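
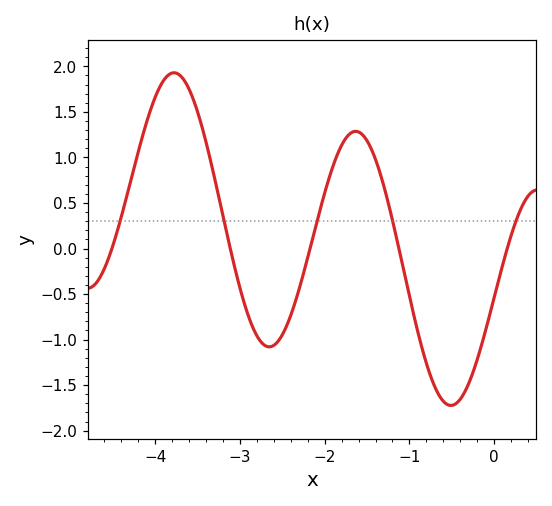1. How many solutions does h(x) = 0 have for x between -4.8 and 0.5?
5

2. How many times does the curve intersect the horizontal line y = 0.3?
5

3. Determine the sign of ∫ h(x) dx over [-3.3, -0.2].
negative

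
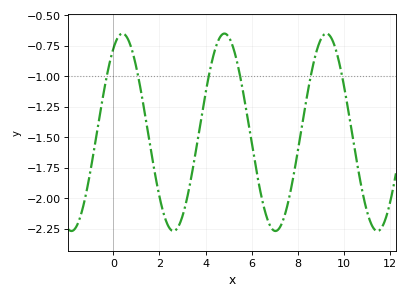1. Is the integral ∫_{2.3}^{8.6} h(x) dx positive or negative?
negative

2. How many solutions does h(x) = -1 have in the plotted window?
6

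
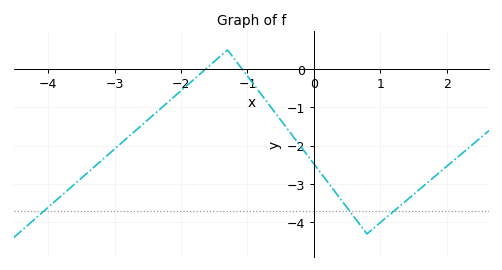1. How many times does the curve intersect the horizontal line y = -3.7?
3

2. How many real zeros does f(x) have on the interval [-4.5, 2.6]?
2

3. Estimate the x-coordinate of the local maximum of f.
-1.3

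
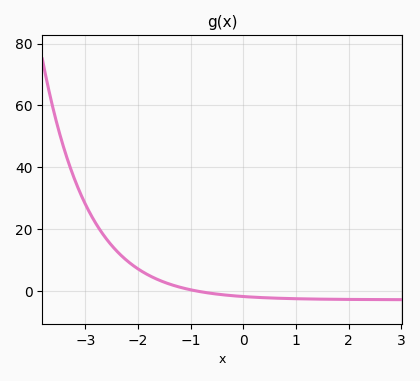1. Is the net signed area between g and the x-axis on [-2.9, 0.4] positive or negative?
positive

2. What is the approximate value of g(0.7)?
-2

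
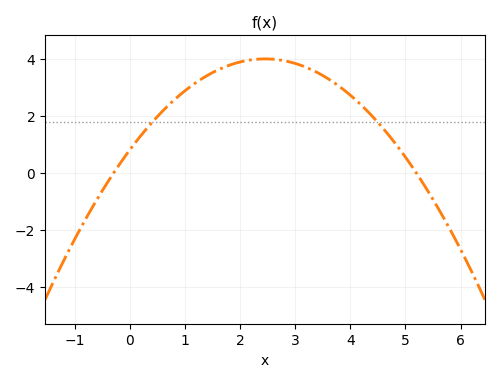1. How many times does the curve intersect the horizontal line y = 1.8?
2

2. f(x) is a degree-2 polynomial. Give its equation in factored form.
y = -0.53(x + 0.3)(x - 5.2)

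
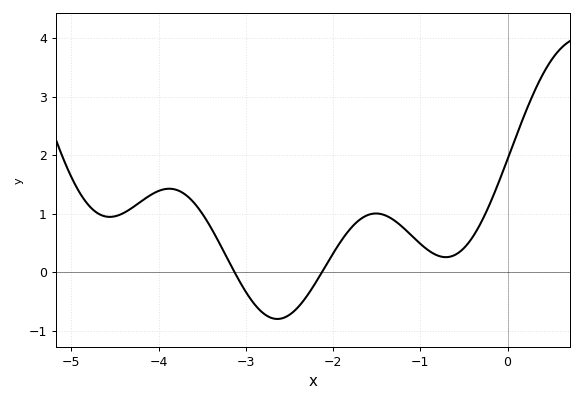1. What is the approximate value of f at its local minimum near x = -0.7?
0.256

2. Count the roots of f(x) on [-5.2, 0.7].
2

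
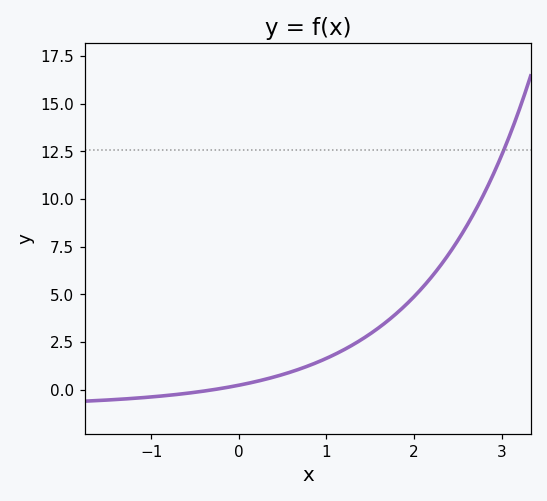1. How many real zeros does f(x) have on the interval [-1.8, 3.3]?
1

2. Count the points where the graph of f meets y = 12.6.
1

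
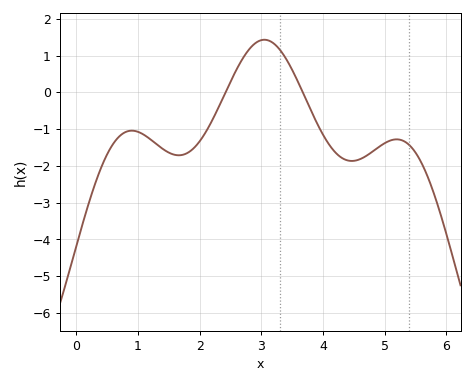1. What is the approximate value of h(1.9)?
-1.5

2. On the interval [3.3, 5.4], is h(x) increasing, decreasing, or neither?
neither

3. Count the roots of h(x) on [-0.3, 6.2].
2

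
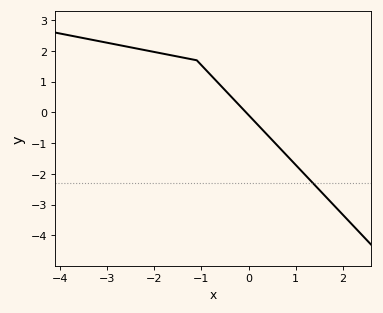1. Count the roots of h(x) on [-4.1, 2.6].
1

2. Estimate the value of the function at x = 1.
-1.71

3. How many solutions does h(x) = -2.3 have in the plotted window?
1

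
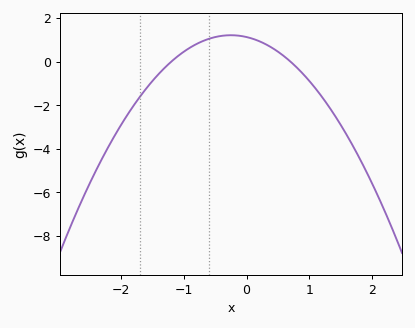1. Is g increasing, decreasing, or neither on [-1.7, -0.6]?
increasing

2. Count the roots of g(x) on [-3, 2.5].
2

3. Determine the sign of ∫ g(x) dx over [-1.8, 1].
positive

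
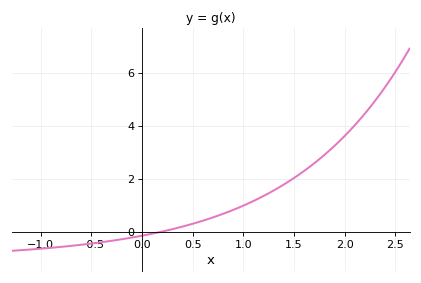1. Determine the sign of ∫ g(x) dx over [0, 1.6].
positive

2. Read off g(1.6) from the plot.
2.2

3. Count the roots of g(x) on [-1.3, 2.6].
1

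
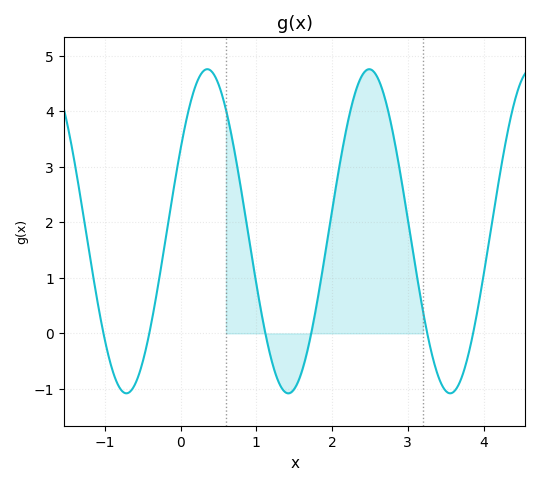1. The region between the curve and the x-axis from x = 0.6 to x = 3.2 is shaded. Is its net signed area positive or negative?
positive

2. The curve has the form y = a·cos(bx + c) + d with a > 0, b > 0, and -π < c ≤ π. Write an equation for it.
y = 2.92cos(2.94x - 1.04) + 1.84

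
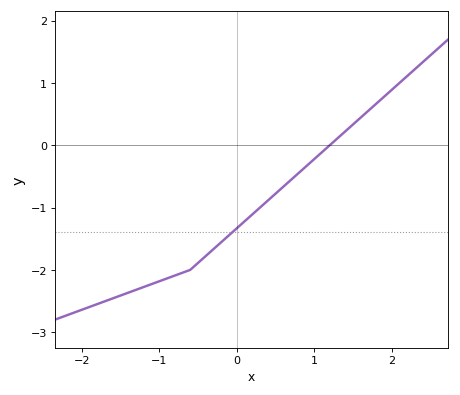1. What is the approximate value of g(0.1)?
-1.2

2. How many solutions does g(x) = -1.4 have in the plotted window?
1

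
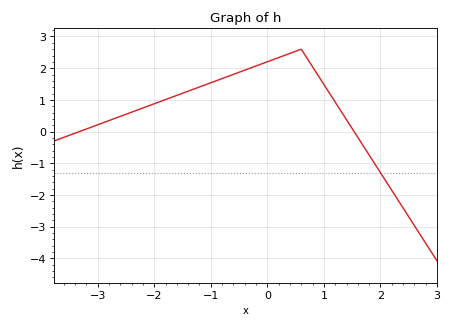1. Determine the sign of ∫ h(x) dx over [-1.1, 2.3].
positive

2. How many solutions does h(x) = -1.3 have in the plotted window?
1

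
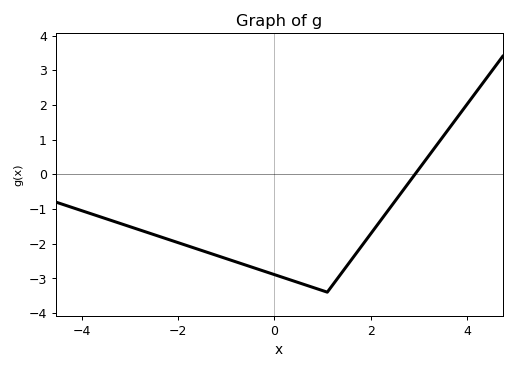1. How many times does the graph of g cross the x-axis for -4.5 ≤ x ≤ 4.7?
1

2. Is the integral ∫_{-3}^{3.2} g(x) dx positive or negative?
negative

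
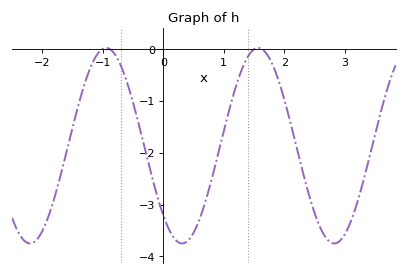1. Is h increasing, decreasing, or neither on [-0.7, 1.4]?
neither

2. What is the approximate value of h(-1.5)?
-1.5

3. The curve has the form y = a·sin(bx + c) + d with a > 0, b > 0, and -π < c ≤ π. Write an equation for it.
y = 1.89sin(2.5x - 2.4) - 1.86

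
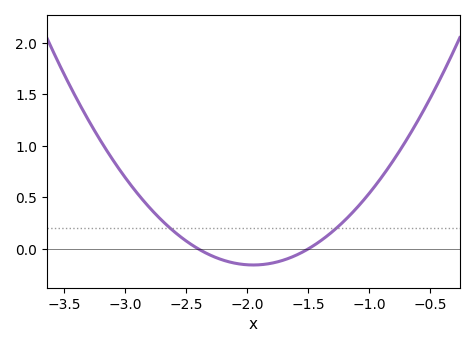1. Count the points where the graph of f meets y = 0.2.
2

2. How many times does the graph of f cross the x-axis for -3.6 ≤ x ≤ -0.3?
2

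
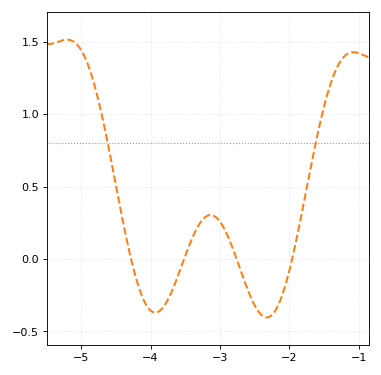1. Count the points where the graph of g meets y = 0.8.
2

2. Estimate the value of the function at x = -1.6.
0.85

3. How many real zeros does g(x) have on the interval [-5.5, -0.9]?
4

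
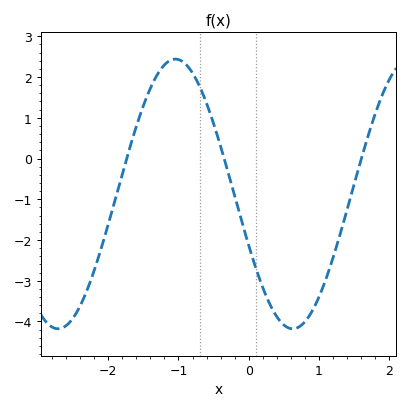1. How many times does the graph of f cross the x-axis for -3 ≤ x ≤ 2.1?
3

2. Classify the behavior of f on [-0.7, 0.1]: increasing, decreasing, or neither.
decreasing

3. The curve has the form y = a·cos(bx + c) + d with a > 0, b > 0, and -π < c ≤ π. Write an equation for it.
y = 3.31cos(1.88x + 1.96) - 0.87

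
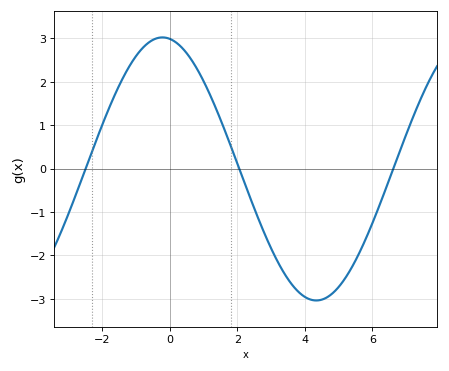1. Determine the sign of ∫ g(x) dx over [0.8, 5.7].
negative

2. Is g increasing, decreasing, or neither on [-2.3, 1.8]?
neither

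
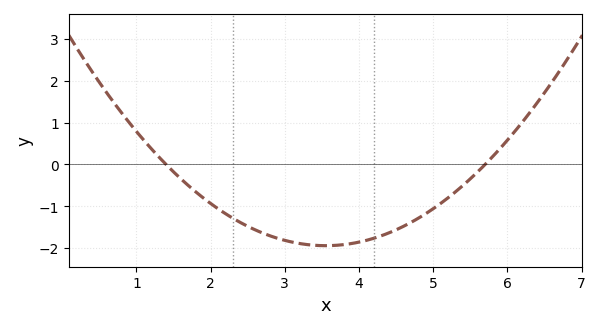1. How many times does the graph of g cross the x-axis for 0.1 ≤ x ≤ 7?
2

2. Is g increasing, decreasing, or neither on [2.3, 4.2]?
neither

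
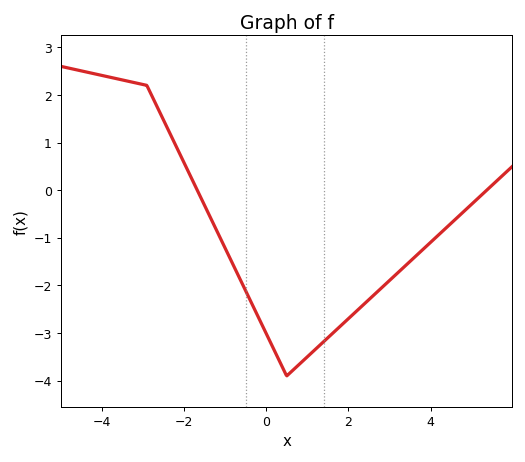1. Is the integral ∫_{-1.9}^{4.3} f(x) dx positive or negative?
negative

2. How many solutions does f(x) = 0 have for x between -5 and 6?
2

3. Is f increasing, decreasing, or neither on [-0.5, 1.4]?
neither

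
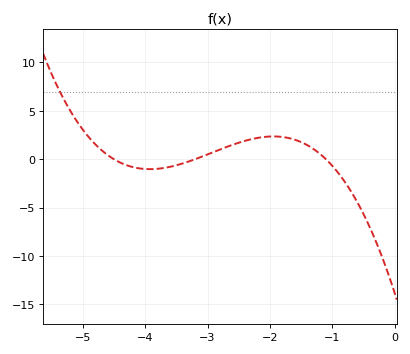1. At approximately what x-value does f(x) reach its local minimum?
-3.92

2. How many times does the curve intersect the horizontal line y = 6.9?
1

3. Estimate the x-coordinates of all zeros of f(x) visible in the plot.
-4.5, -3.2, -1.1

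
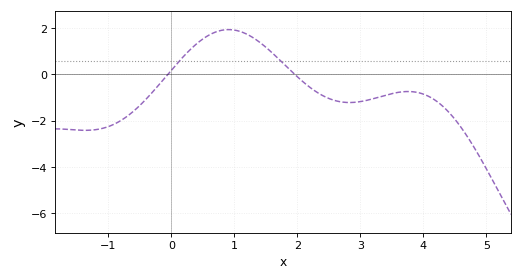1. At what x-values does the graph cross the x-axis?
-0.06, 1.96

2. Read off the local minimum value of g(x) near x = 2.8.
-1.22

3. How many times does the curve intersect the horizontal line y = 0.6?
2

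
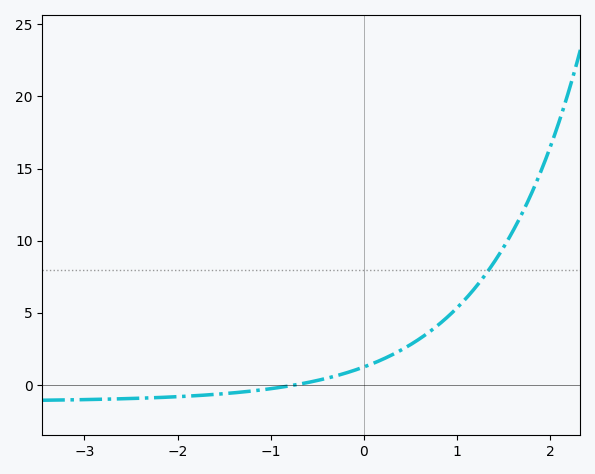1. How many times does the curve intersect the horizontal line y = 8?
1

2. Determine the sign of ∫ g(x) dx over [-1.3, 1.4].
positive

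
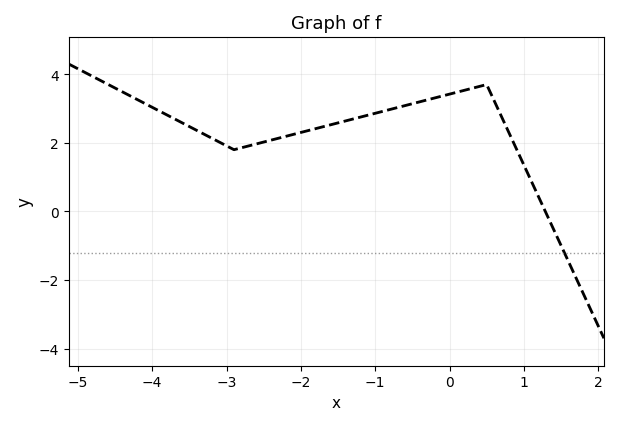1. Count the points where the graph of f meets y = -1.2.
1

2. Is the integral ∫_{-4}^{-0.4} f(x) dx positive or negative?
positive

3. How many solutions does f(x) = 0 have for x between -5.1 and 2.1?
1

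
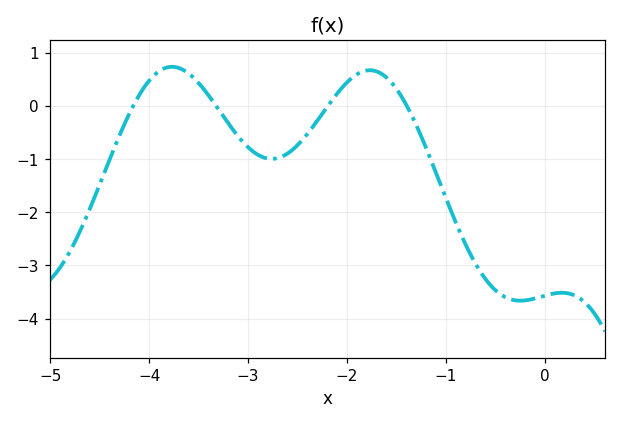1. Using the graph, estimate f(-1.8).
0.67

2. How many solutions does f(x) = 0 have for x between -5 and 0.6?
4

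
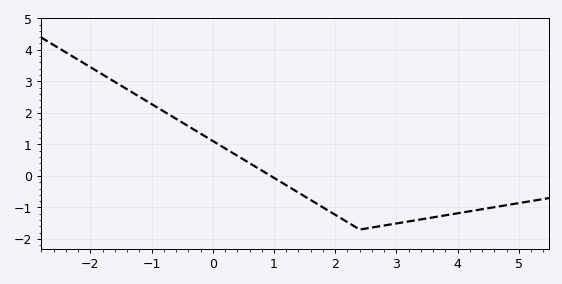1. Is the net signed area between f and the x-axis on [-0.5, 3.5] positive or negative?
negative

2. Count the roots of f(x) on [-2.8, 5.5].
1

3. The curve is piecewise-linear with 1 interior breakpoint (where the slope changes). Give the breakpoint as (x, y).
(2.4, -1.7)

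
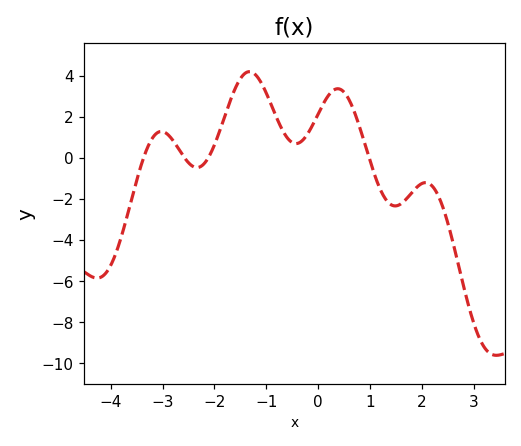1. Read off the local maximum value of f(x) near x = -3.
1.28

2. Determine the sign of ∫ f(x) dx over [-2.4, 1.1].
positive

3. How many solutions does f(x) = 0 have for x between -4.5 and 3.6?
4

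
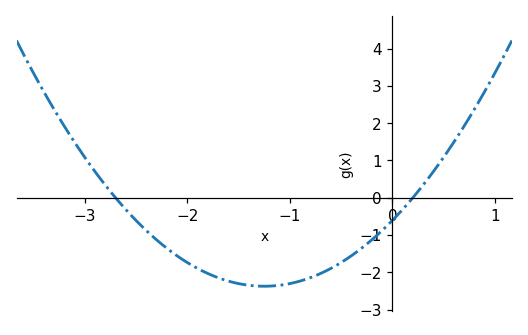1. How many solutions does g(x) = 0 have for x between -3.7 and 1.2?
2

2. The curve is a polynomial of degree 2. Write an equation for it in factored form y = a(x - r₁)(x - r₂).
y = 1.13(x + 2.7)(x - 0.2)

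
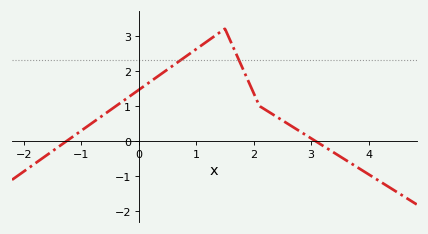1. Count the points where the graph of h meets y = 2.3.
2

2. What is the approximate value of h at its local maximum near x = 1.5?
3.2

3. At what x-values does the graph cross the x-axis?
-1.26, 3.08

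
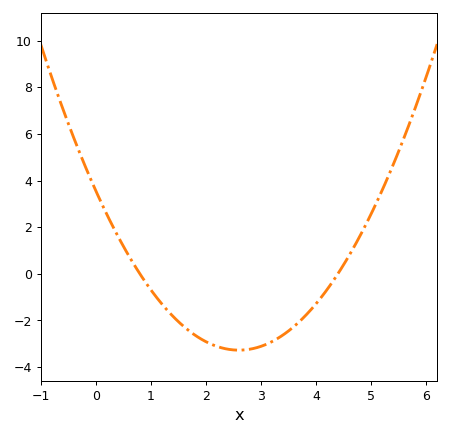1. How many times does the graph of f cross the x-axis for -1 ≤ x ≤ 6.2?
2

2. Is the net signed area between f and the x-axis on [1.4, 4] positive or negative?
negative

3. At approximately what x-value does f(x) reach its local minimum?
2.6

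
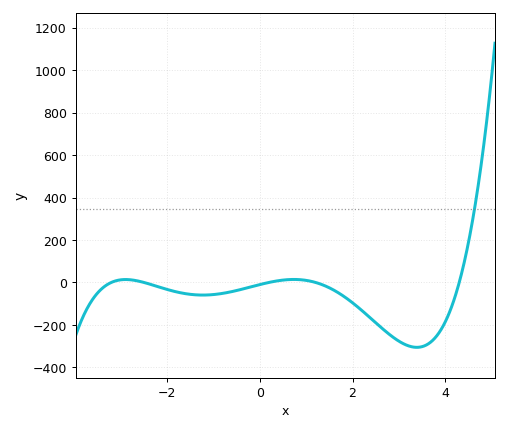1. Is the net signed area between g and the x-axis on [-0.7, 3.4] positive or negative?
negative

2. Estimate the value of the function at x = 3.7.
-280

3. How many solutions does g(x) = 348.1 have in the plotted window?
1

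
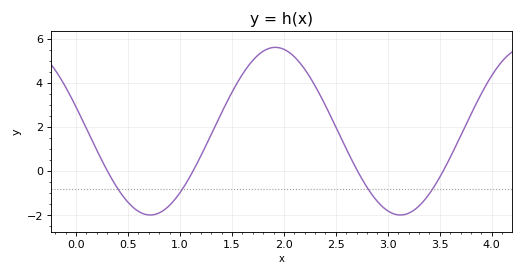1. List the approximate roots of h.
0.3, 1.1, 2.7, 3.5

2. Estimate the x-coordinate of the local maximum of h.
1.9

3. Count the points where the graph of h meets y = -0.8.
4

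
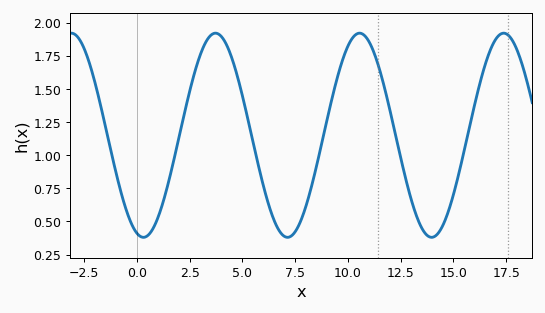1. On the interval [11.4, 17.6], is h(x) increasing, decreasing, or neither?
neither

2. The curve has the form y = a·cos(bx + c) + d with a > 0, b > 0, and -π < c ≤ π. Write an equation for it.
y = 0.77cos(0.92x + 2.86) + 1.15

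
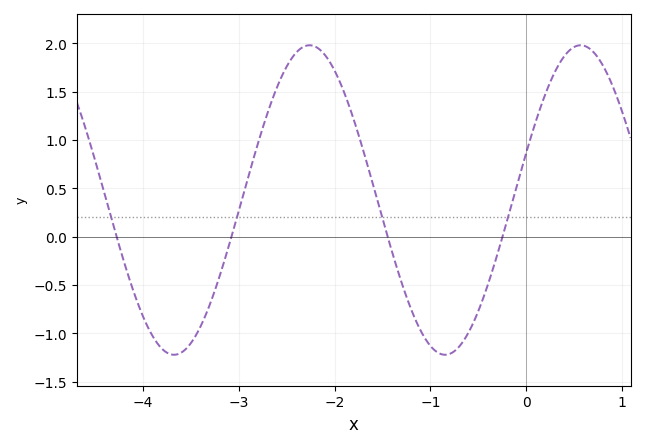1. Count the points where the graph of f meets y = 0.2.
4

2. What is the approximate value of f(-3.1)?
-0.076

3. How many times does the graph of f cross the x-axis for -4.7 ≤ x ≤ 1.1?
4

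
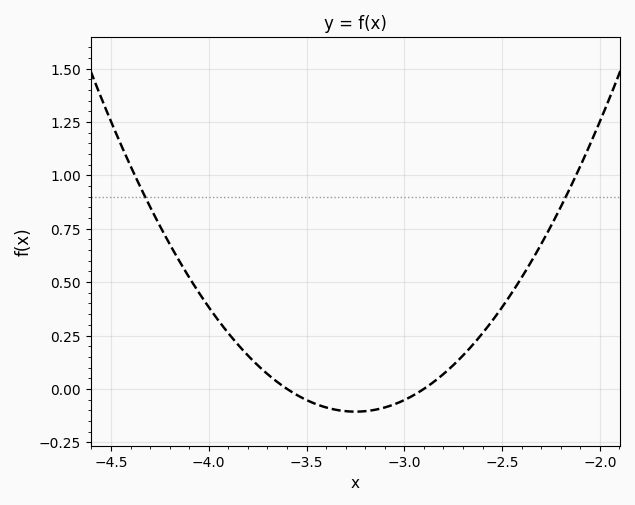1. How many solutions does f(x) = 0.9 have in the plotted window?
2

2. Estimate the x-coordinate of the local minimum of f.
-3.25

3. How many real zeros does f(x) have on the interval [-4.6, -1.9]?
2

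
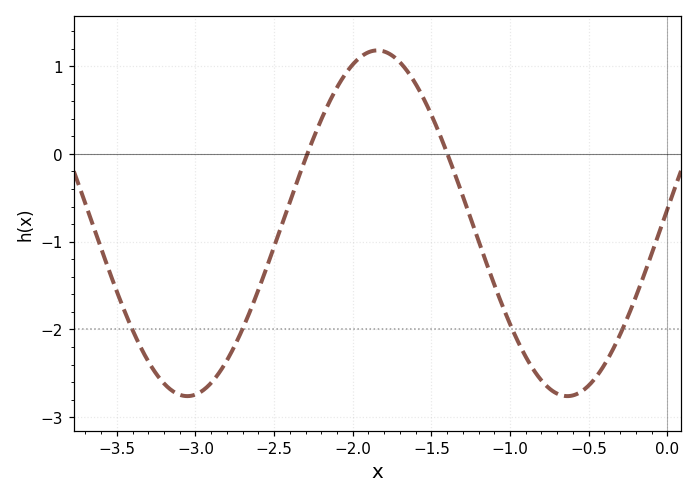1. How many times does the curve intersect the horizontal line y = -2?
4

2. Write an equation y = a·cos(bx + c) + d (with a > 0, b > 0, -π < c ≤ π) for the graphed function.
y = 1.97cos(2.6x - 1.5) - 0.79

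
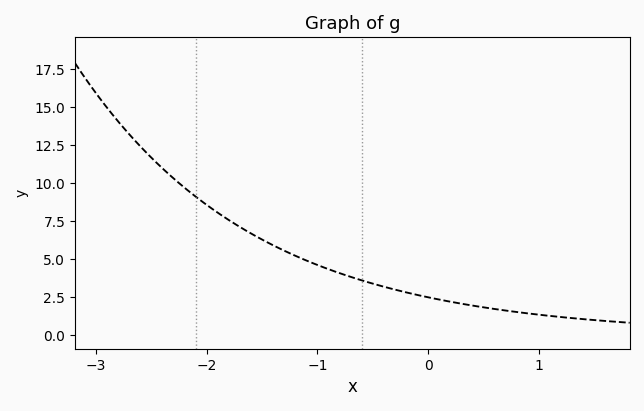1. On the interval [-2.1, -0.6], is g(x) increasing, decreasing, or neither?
decreasing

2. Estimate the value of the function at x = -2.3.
10.3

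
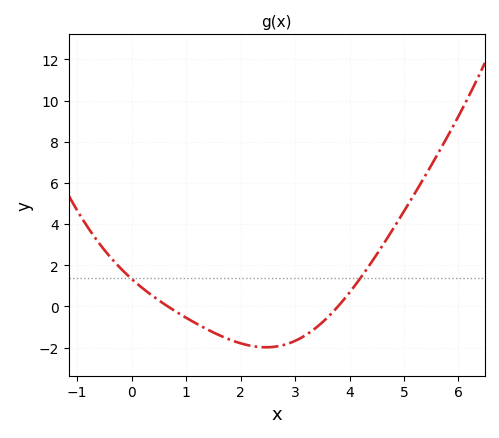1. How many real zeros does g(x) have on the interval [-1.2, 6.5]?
2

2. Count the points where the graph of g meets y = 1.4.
2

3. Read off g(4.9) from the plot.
4.2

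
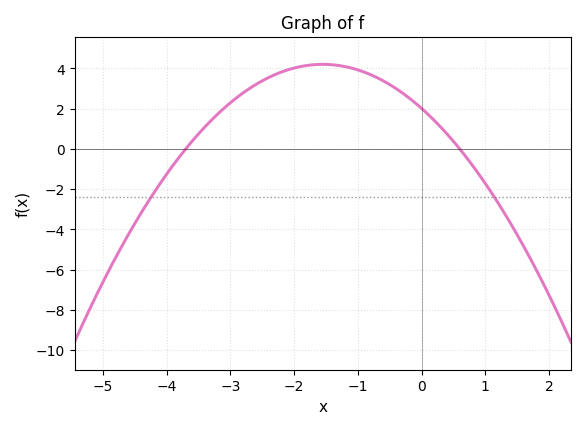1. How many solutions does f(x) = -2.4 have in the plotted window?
2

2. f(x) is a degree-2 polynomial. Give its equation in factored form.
y = -0.91(x + 3.7)(x - 0.6)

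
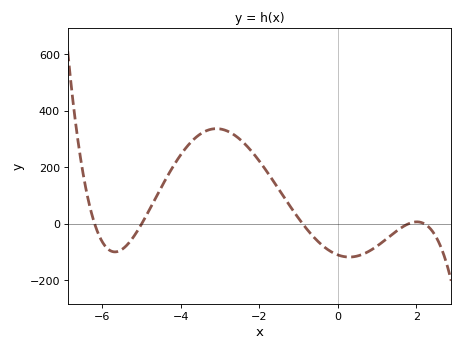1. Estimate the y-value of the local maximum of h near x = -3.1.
340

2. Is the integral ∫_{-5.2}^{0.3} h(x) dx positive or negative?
positive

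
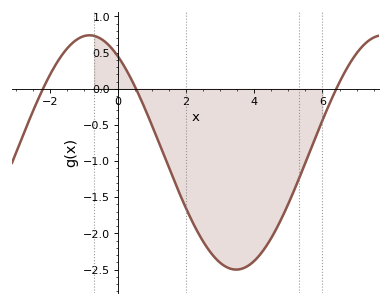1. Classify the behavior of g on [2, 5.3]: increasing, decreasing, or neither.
neither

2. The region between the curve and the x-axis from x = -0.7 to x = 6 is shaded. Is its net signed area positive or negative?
negative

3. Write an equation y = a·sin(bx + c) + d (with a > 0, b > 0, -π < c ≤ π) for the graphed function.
y = 1.62sin(0.73x + 2.2) - 0.88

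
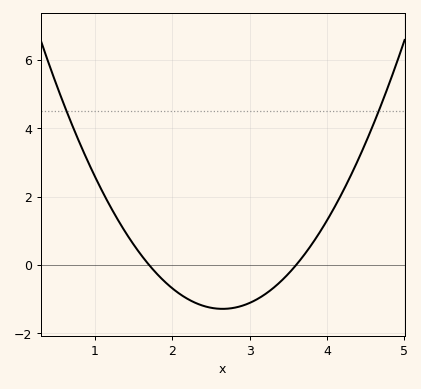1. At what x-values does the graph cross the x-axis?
1.7, 3.6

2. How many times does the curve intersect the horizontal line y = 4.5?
2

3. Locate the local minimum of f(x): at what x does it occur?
2.65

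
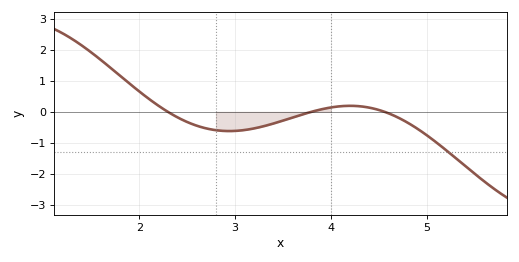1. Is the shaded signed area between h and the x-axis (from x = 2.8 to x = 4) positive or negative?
negative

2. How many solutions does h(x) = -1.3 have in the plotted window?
1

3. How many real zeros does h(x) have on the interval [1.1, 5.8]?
3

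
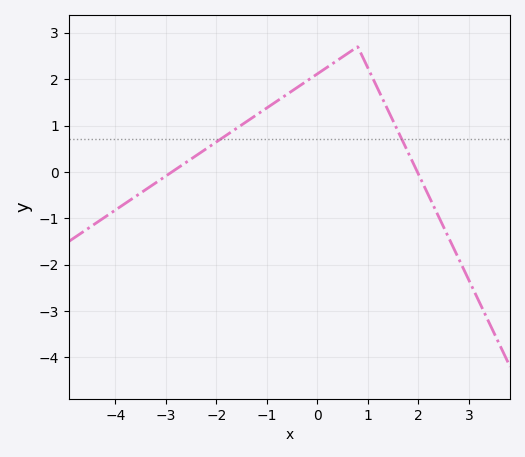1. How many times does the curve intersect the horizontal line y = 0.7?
2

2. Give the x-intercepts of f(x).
-2.8, 2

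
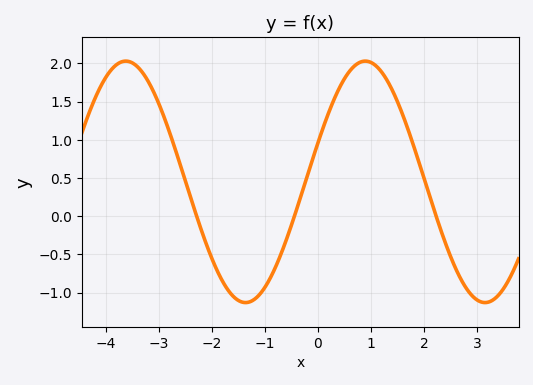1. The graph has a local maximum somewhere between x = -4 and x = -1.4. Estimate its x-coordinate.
-3.6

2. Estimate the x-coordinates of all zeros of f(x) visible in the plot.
-2.2, -0.4, 2.2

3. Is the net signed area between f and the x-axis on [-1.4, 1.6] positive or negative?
positive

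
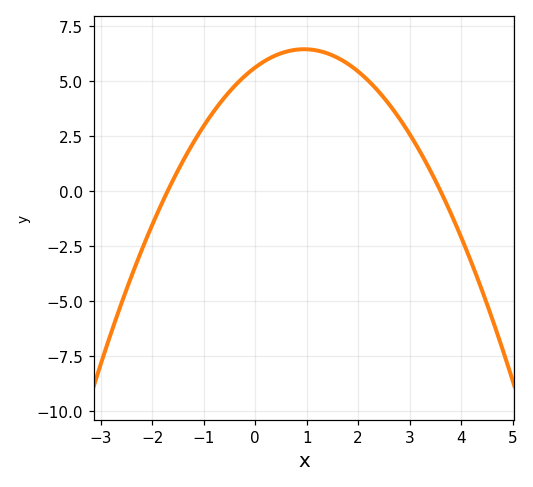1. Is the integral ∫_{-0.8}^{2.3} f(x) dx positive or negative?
positive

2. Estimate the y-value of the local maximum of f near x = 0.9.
6.4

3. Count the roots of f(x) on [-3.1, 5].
2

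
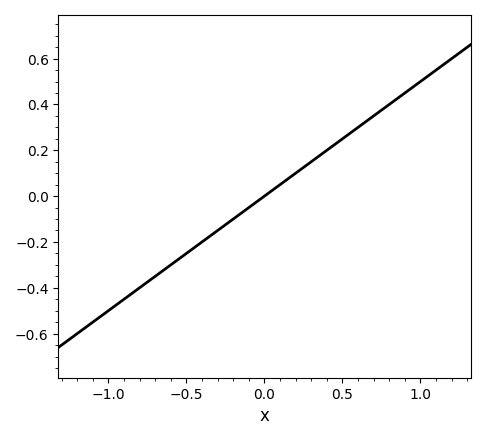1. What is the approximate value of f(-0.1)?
-0.05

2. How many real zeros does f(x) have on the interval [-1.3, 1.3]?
1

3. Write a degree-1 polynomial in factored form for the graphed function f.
y = 0.5(x - 0)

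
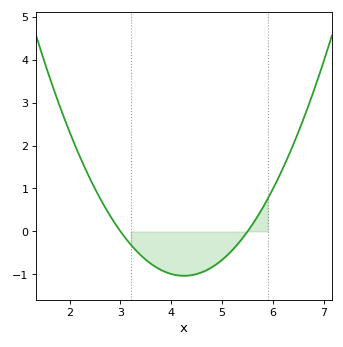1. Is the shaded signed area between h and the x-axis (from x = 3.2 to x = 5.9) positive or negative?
negative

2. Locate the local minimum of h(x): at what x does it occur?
4.2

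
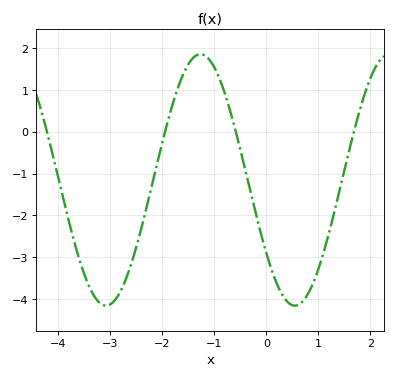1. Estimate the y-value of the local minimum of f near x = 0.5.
-4.2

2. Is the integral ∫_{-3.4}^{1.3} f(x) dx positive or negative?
negative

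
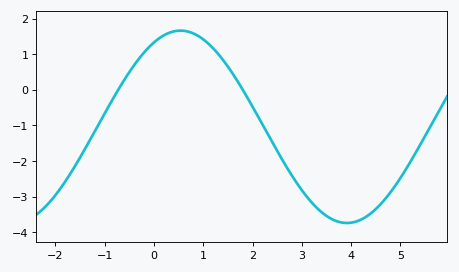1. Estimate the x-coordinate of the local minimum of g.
4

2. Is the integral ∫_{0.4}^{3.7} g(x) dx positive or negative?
negative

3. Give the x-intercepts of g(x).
-0.8, 1.8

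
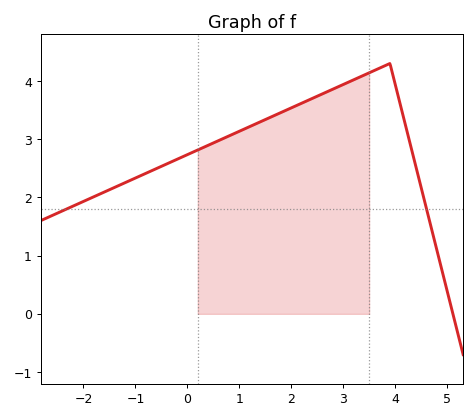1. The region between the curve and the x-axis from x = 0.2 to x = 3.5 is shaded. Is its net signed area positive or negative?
positive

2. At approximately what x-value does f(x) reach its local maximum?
3.8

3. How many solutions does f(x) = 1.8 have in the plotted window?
2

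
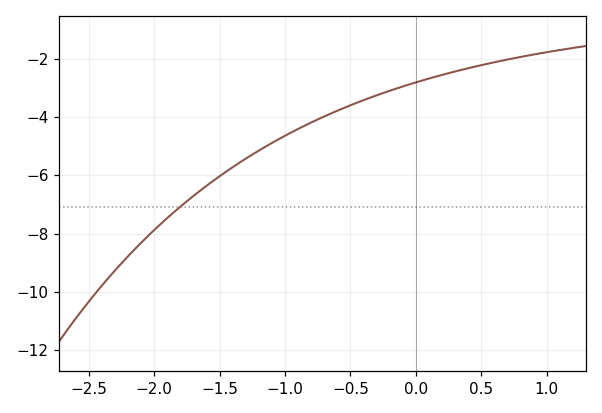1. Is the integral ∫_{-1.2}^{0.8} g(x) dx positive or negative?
negative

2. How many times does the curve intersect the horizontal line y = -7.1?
1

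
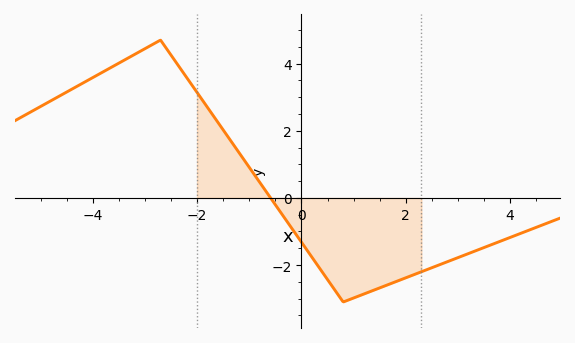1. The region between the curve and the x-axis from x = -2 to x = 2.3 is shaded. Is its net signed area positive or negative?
negative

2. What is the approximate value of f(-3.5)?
4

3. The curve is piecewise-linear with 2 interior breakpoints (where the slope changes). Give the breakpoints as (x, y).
(-2.7, 4.7); (0.8, -3.1)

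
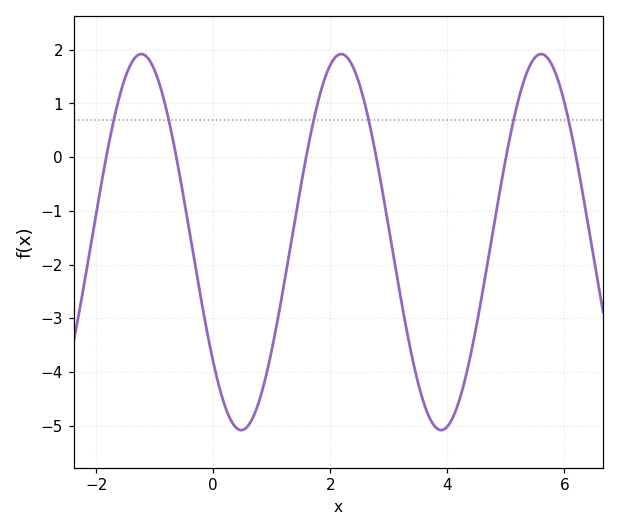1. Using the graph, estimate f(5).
-0.012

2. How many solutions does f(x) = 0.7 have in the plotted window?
6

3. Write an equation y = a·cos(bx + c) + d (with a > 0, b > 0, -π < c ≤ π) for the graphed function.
y = 3.5cos(1.84x + 2.26) - 1.58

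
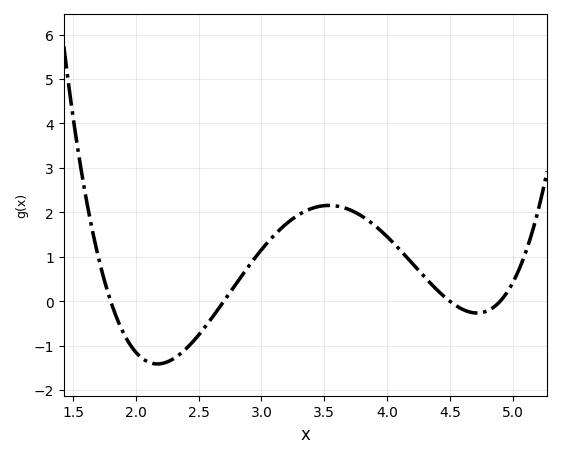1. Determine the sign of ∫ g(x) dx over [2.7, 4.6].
positive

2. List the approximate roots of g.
1.8, 2.7, 4.5, 4.9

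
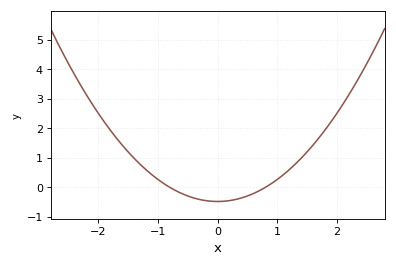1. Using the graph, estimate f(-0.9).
0.127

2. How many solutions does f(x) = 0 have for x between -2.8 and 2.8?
2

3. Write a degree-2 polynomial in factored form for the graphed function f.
y = 0.75(x + 0.8)(x - 0.8)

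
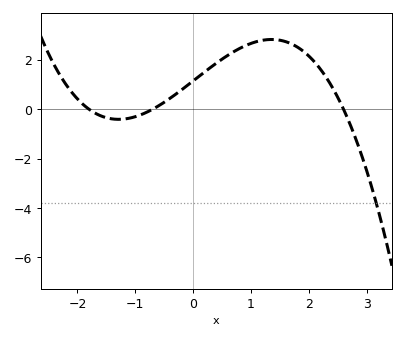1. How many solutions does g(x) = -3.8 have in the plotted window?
1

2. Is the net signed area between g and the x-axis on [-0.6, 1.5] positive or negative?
positive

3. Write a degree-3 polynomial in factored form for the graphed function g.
y = -0.35(x + 1.8)(x + 0.7)(x - 2.6)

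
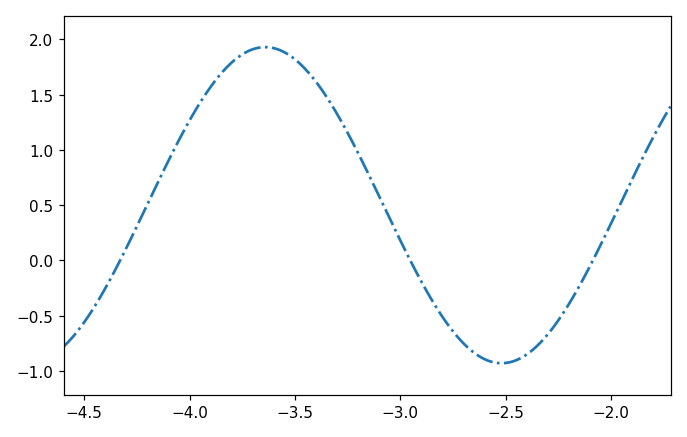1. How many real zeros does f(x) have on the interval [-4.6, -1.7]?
3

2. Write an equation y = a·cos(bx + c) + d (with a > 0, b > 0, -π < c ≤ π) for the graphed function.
y = 1.43cos(2.8x - 2.4) + 0.5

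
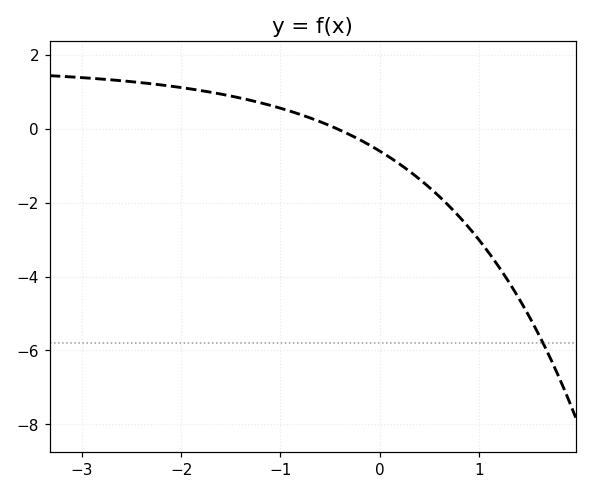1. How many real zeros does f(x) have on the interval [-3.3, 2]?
1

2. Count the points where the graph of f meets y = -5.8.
1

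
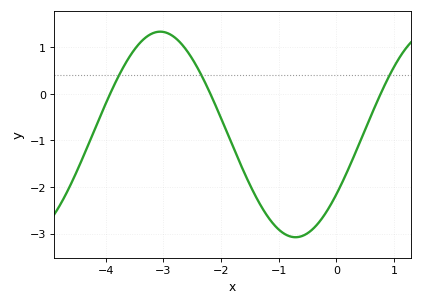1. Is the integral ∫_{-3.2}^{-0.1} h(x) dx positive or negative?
negative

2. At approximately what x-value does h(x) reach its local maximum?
-3.1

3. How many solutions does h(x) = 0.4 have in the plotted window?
3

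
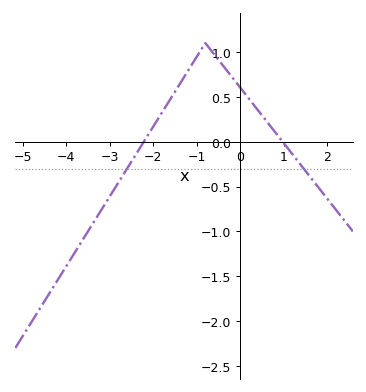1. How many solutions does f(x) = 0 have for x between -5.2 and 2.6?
2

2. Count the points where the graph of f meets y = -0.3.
2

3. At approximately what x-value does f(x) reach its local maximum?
-0.8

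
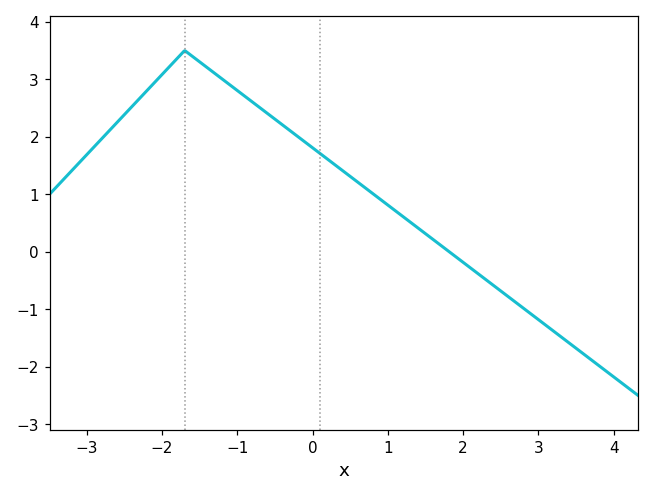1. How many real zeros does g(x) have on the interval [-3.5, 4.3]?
1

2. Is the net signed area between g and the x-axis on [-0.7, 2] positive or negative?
positive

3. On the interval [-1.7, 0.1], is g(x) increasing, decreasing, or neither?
decreasing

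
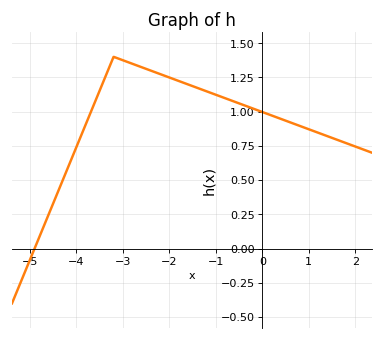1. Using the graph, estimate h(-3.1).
1.39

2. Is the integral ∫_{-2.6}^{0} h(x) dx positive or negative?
positive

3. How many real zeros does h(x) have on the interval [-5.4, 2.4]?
1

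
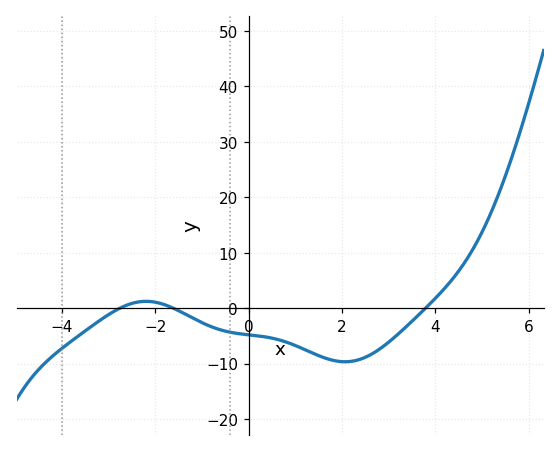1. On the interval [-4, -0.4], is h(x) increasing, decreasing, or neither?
neither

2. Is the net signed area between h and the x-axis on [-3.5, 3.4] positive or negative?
negative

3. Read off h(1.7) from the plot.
-9.18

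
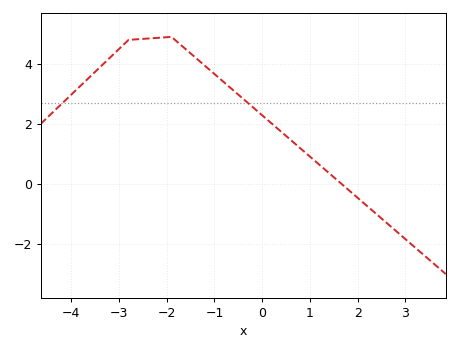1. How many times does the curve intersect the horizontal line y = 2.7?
2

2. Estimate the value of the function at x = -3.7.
3.43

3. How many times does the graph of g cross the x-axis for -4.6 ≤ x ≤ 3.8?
1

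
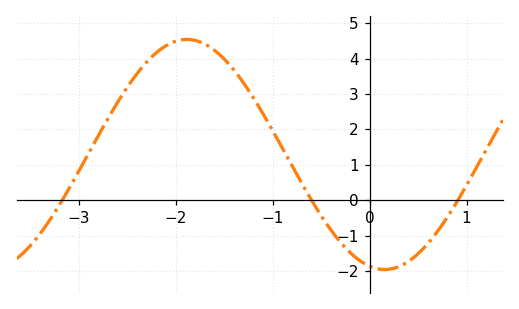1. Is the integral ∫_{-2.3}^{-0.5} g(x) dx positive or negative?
positive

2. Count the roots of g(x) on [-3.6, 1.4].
3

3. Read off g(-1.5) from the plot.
3.99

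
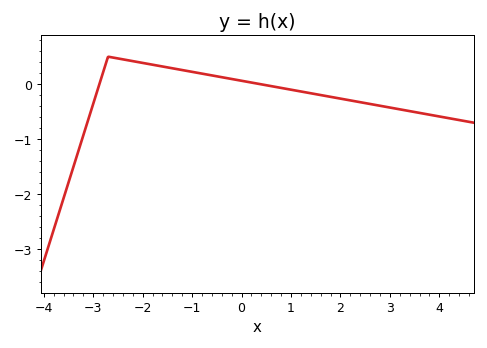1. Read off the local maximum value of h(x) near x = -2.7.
0.5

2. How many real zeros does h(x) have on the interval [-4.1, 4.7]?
2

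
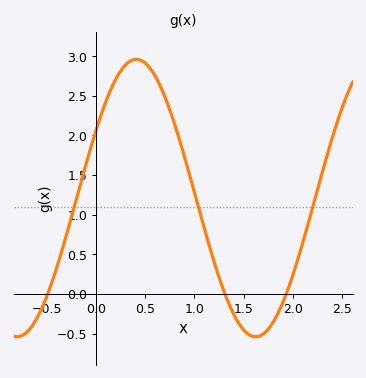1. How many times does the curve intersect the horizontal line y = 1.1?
3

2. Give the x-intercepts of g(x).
-0.5, 1.3, 1.95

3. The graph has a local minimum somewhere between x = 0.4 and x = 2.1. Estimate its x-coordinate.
1.6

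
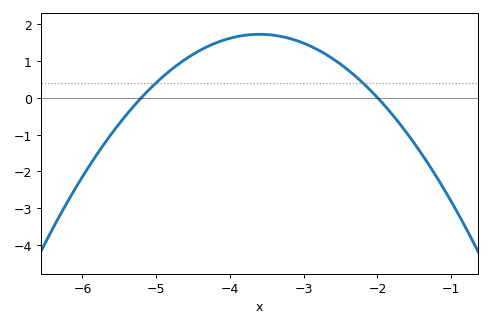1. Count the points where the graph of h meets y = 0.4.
2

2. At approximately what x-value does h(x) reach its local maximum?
-3.6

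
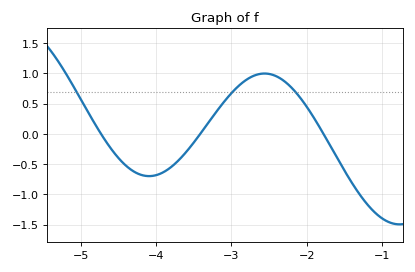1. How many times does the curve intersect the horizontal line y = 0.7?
3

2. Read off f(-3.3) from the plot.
0.2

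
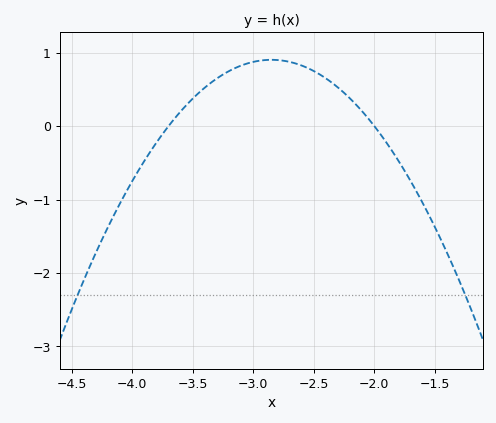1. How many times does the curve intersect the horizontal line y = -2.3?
2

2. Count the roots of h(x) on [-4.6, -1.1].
2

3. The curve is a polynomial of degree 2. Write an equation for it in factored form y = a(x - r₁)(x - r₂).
y = -1.25(x + 3.7)(x + 2)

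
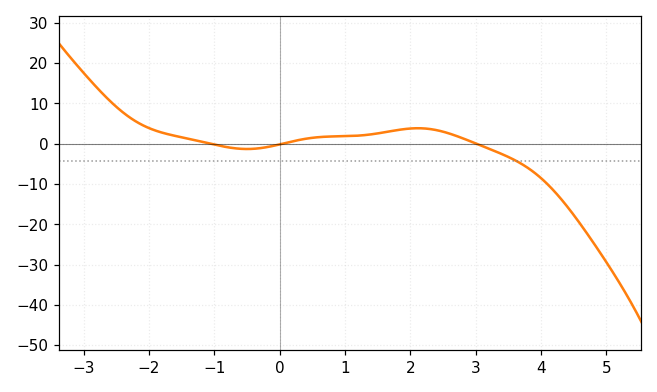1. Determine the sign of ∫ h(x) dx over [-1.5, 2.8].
positive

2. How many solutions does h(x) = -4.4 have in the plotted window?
1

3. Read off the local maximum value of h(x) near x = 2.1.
3.83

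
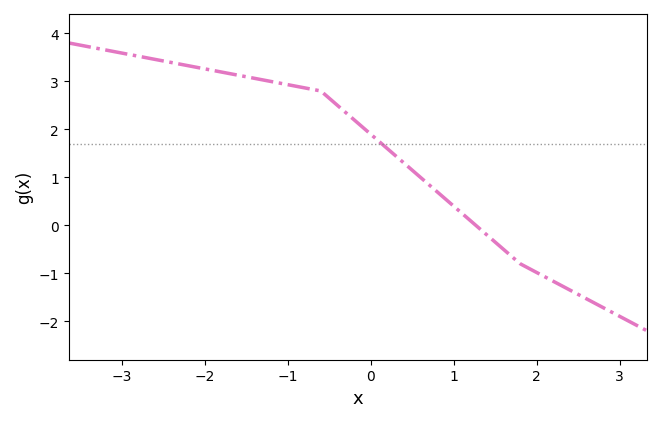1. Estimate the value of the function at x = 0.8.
0.7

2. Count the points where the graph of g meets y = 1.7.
1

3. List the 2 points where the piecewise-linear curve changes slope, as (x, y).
(-0.6, 2.8); (1.8, -0.8)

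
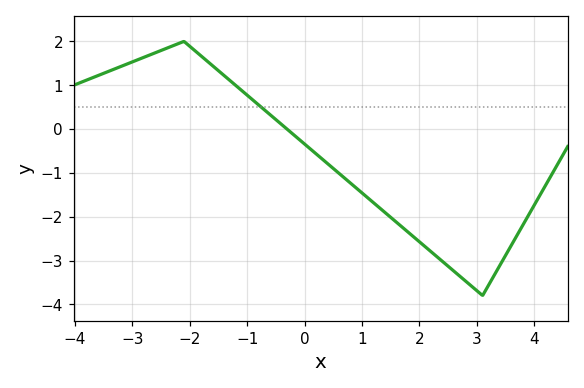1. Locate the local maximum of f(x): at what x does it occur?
-2.1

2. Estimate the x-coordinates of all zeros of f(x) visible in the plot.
-0.307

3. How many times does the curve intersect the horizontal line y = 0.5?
1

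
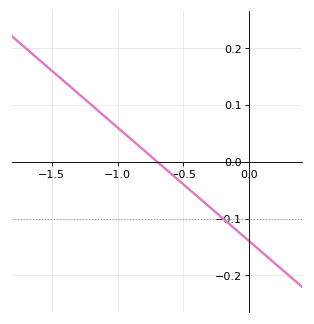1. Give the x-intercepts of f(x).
-0.7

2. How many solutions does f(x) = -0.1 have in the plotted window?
1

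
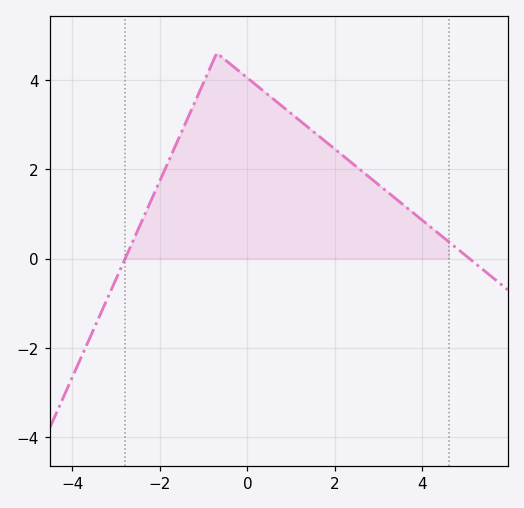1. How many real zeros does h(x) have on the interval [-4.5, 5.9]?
2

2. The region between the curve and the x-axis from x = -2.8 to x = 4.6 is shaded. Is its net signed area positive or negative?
positive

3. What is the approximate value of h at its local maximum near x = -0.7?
4.6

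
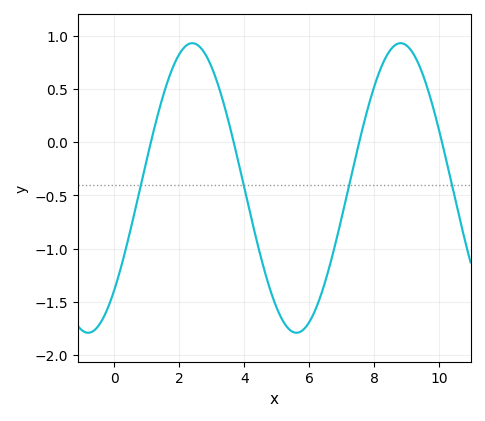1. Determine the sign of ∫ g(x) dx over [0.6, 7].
negative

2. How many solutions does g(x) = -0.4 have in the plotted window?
4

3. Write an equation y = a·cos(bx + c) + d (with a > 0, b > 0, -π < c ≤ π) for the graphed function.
y = 1.36cos(0.98x - 2.4) - 0.43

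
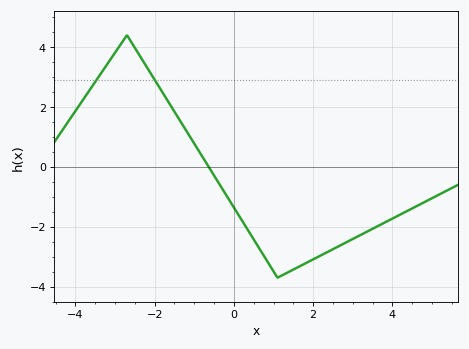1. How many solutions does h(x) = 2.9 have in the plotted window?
2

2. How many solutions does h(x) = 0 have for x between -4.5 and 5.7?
1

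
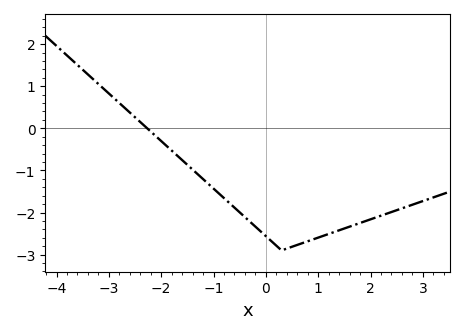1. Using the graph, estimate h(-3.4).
1.28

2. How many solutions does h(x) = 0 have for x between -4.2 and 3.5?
1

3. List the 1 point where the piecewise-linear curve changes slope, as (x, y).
(0.3, -2.9)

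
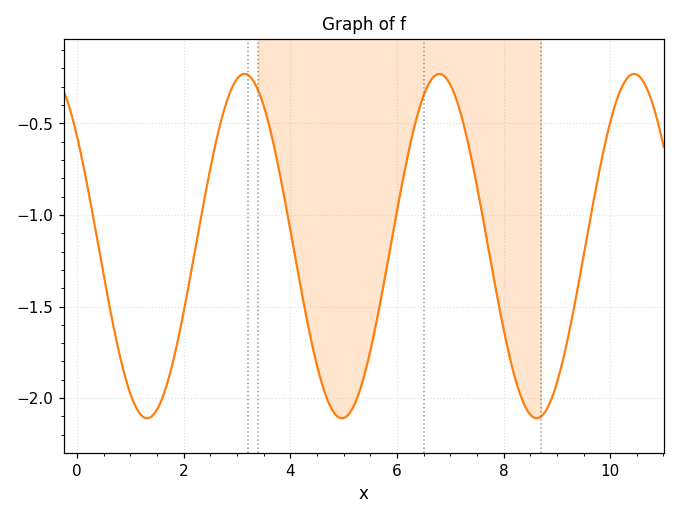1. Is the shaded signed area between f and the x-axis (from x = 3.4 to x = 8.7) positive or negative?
negative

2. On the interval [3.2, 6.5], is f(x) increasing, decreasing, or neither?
neither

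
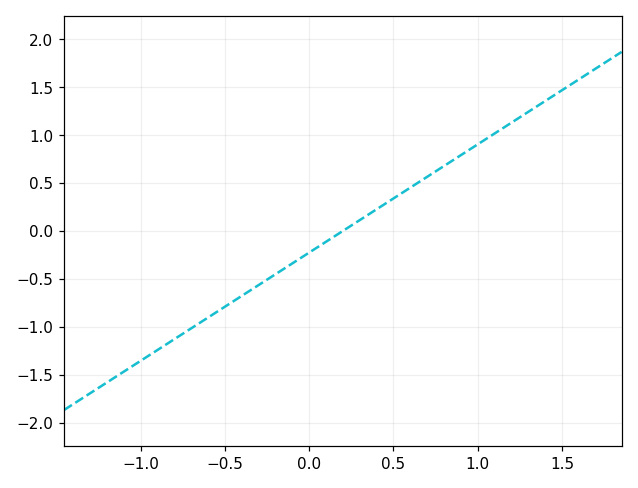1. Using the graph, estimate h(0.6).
0.452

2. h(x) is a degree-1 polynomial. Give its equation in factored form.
y = 1.13(x - 0.2)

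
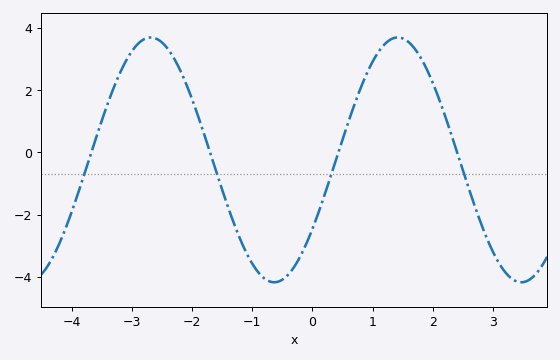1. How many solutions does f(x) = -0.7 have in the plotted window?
4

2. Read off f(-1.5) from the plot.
-1.2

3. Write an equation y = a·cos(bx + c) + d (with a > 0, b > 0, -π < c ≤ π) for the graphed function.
y = 3.93cos(1.53x - 2.17) - 0.24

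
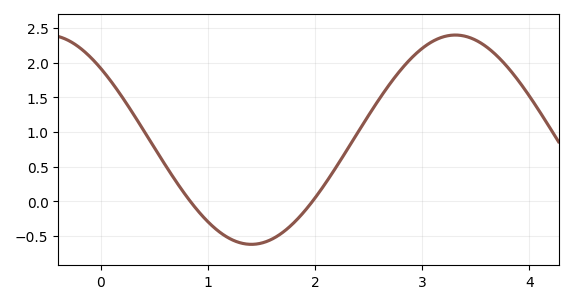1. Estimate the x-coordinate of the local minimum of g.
1.4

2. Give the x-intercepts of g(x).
0.8, 2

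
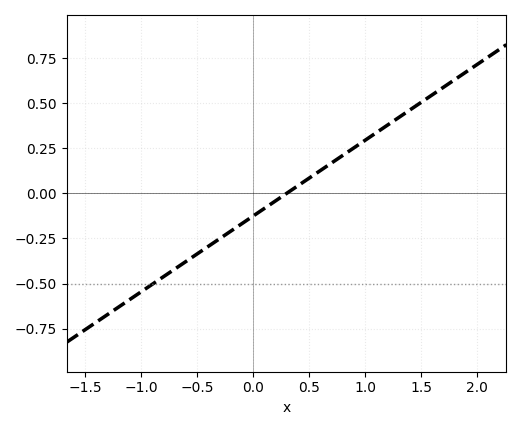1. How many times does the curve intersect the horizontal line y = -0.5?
1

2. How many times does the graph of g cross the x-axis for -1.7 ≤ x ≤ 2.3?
1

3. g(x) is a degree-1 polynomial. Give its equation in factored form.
y = 0.42(x - 0.3)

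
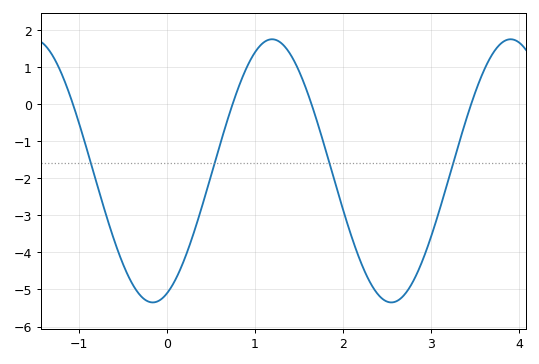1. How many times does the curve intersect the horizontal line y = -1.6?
4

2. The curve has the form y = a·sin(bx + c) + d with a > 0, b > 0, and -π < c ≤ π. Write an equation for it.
y = 3.55sin(2.3x - 1.2) - 1.8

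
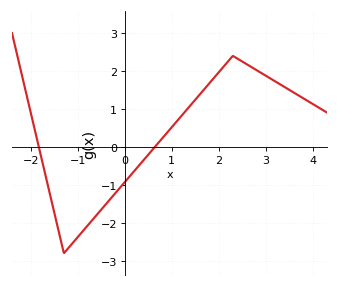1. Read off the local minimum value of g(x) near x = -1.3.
-2.8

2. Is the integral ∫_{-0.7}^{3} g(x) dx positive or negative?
positive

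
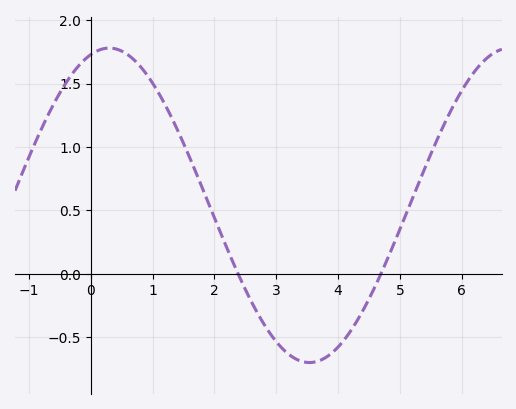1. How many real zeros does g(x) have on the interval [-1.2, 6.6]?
2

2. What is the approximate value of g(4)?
-0.577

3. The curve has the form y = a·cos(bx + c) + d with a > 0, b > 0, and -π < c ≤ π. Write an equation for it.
y = 1.24cos(0.97x - 0.29) + 0.54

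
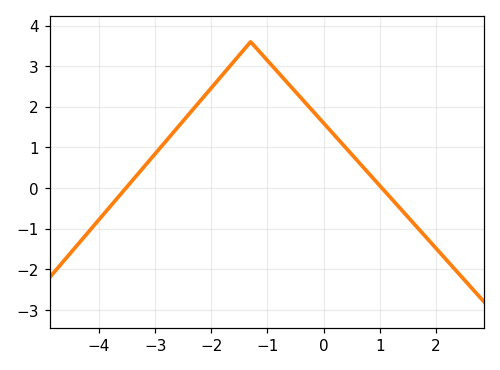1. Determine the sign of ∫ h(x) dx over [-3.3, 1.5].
positive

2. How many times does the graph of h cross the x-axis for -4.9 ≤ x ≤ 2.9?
2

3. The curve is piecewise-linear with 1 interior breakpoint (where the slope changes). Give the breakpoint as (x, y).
(-1.3, 3.6)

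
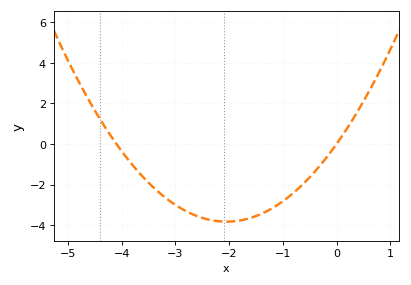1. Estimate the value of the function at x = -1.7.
-3.8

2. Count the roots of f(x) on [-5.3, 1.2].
2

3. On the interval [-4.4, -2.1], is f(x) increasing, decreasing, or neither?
decreasing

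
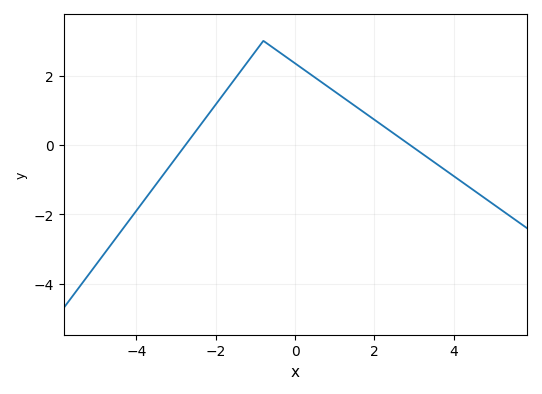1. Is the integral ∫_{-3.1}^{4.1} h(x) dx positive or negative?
positive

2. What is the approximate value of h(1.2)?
1.38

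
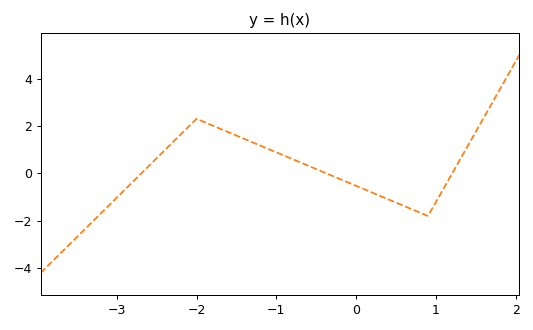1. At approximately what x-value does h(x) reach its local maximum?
-2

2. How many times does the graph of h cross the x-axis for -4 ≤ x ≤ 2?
3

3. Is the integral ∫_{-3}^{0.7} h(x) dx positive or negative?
positive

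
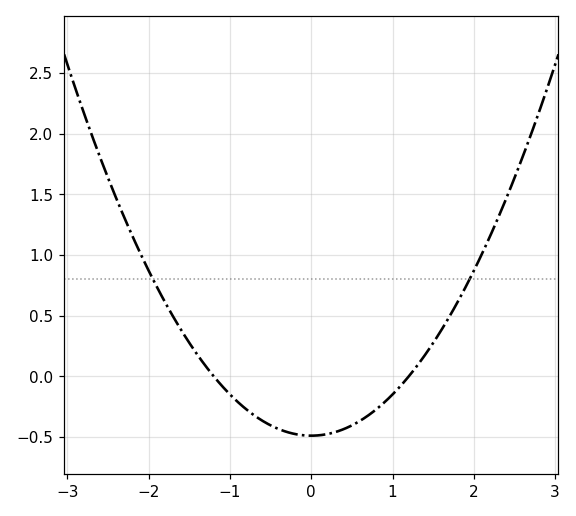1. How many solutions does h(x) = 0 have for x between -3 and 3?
2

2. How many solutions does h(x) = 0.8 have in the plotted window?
2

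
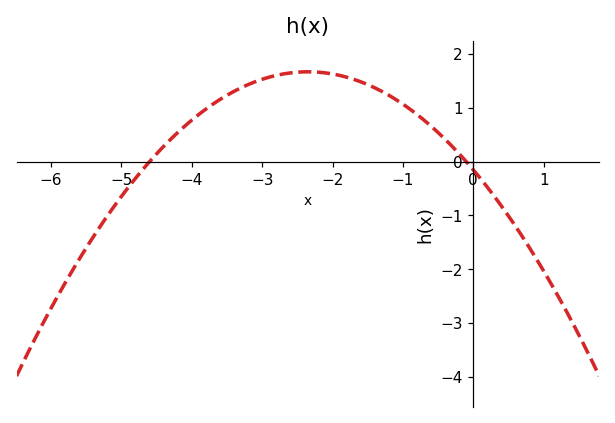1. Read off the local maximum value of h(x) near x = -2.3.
1.67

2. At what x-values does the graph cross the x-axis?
-4.6, -0.1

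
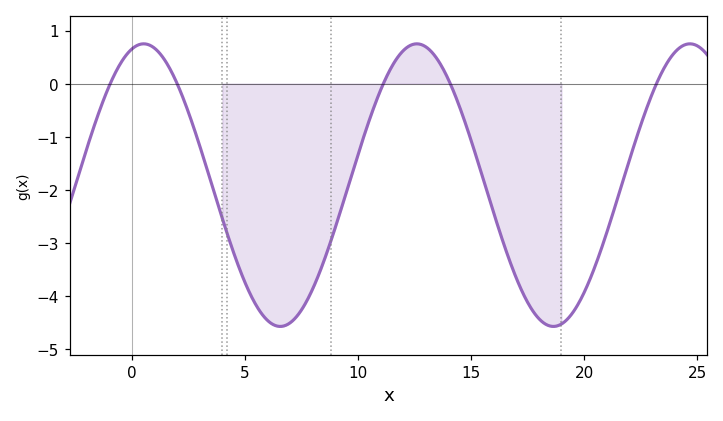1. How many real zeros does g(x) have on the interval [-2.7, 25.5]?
5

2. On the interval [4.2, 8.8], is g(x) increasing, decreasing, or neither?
neither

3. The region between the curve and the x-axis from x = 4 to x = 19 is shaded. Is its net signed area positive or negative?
negative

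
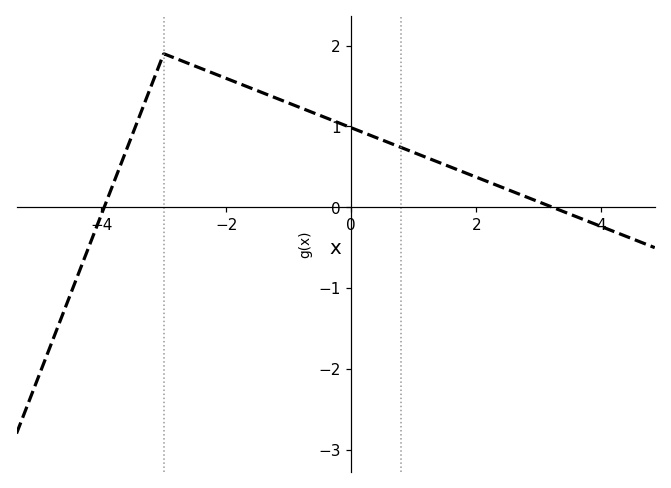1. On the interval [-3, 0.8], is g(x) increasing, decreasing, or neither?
decreasing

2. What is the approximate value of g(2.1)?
0.341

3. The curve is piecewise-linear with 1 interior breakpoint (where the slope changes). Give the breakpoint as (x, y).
(-3, 1.9)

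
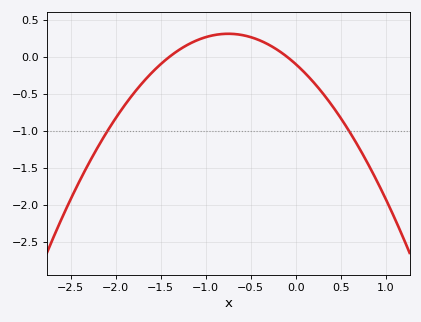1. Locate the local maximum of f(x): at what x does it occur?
-0.8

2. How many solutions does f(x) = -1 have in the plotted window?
2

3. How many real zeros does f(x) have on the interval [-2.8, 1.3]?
2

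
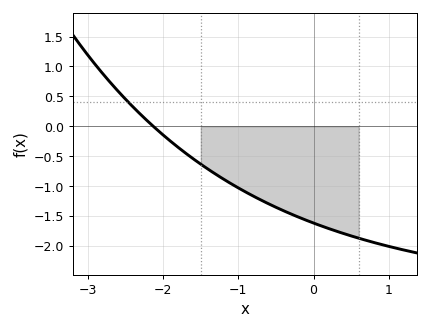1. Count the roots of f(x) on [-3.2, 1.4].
1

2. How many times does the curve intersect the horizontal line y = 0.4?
1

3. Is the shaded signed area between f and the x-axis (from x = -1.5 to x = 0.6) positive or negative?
negative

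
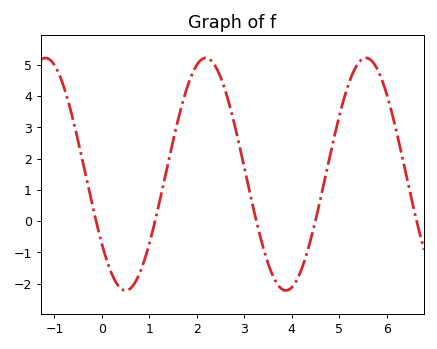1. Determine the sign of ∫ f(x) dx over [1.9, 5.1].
positive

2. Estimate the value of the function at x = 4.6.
0.7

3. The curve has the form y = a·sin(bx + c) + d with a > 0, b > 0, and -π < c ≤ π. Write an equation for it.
y = 3.72sin(1.9x - 2.5) + 1.5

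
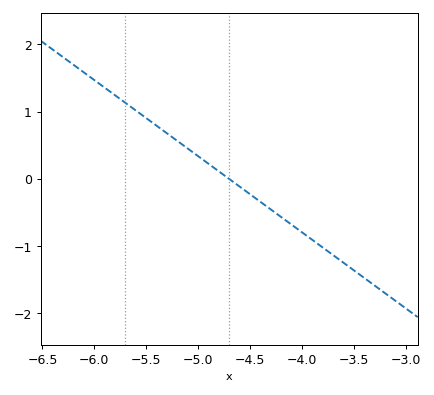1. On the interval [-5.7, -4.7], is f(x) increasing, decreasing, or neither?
decreasing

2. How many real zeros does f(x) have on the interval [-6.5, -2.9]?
1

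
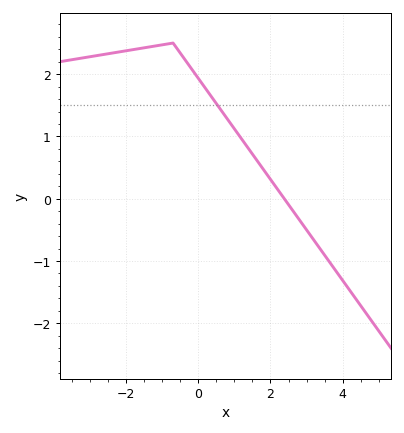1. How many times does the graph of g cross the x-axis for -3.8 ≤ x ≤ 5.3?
1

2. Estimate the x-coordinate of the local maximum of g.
-0.8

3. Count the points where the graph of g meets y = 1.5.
1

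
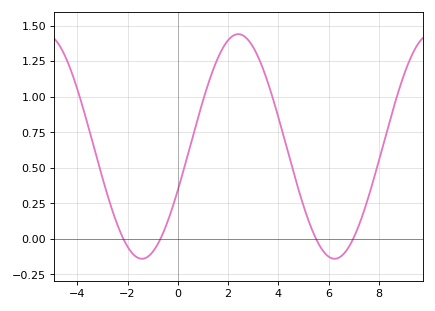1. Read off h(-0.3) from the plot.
0.174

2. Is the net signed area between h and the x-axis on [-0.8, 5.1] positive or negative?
positive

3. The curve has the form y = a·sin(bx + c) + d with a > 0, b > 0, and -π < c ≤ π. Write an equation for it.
y = 0.79sin(0.82x - 0.4) + 0.65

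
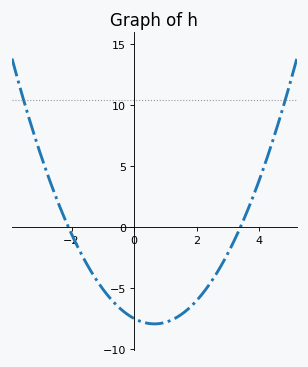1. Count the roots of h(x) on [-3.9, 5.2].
2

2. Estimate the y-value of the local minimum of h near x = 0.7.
-7.94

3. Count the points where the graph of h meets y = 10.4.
2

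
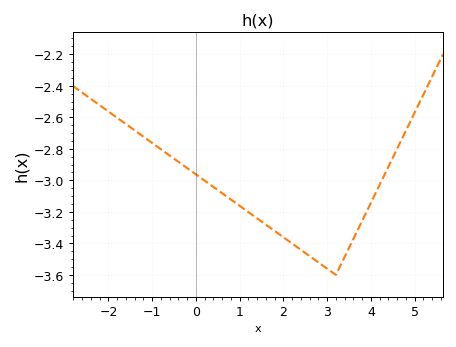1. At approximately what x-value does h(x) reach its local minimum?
3.2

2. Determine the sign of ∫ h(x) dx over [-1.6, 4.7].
negative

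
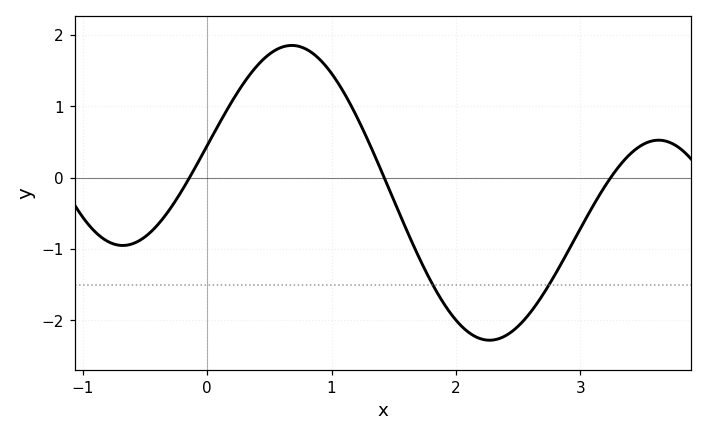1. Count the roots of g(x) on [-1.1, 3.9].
3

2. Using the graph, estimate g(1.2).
0.9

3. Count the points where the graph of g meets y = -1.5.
2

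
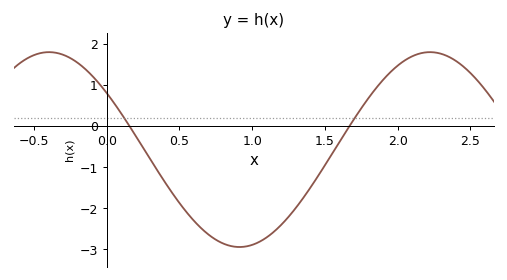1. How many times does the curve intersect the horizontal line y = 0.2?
2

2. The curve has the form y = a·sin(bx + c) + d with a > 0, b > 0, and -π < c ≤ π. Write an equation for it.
y = 2.37sin(2.4x + 2.52) - 0.57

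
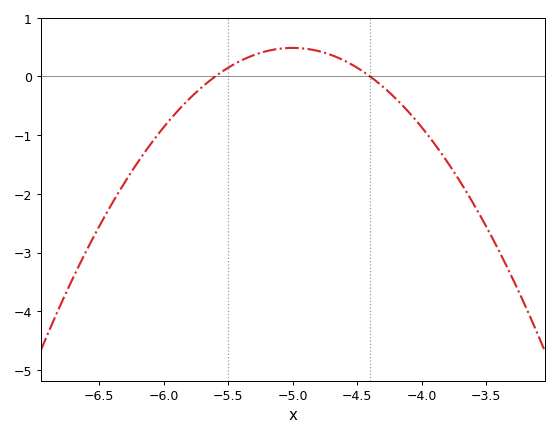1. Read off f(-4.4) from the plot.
0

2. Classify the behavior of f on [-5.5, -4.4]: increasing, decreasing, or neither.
neither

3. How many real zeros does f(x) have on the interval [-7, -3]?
2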